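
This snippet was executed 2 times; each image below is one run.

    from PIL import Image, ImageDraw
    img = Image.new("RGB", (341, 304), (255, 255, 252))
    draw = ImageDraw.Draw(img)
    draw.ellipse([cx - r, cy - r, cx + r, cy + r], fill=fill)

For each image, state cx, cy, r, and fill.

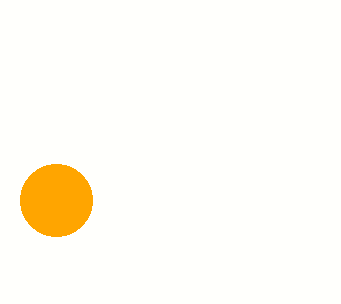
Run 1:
cx = 56
cy = 200
r = 36
fill = 'orange'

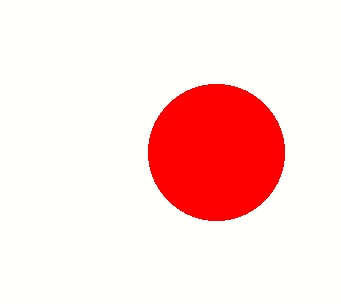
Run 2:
cx = 216
cy = 152
r = 68
fill = 'red'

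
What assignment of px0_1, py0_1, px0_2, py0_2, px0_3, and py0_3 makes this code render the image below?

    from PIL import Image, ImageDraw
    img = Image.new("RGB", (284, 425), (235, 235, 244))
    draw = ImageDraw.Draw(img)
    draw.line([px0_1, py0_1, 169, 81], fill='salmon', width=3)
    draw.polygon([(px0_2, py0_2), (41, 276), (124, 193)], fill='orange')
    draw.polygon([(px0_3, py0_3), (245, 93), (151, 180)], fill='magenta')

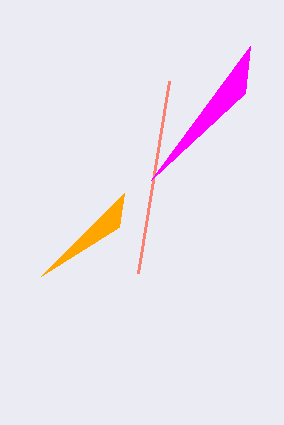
px0_1 = 138, py0_1 = 273, px0_2 = 119, py0_2 = 227, px0_3 = 250, py0_3 = 46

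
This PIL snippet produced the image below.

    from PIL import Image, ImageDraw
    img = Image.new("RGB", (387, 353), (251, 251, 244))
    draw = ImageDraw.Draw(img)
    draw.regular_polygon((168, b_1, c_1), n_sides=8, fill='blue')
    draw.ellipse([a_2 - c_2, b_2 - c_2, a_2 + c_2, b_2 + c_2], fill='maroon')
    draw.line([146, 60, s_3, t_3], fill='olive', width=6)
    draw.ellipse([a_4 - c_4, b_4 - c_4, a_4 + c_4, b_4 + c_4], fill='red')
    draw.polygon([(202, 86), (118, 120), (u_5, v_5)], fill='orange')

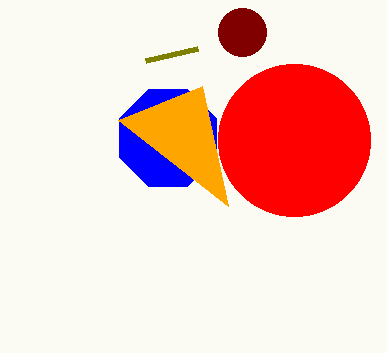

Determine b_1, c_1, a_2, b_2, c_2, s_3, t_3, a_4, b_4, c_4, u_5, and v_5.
b_1 = 138; c_1 = 52; a_2 = 242; b_2 = 32; c_2 = 24; s_3 = 198; t_3 = 48; a_4 = 294; b_4 = 140; c_4 = 76; u_5 = 228; v_5 = 206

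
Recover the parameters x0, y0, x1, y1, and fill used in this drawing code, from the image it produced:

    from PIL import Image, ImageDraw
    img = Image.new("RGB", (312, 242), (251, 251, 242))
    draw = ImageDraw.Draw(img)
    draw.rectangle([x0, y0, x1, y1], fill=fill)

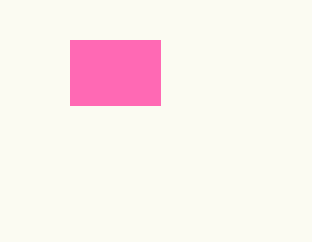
x0 = 70
y0 = 40
x1 = 160
y1 = 105
fill = 'hotpink'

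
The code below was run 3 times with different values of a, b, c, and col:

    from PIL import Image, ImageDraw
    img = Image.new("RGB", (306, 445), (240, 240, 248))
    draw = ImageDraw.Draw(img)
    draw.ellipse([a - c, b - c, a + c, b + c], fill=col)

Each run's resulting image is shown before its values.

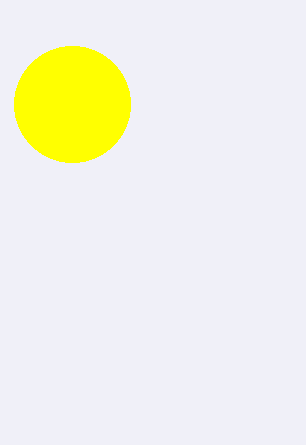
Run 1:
a = 72
b = 104
c = 58
col = 'yellow'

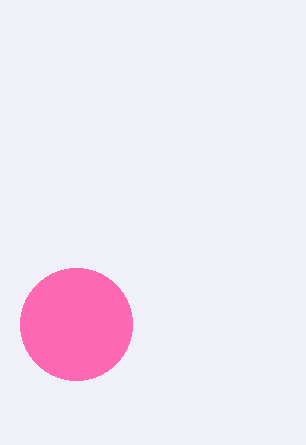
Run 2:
a = 76
b = 324
c = 56
col = 'hotpink'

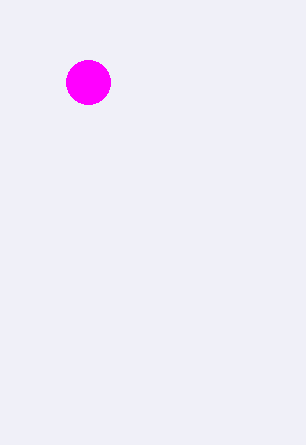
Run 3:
a = 88
b = 82
c = 22
col = 'magenta'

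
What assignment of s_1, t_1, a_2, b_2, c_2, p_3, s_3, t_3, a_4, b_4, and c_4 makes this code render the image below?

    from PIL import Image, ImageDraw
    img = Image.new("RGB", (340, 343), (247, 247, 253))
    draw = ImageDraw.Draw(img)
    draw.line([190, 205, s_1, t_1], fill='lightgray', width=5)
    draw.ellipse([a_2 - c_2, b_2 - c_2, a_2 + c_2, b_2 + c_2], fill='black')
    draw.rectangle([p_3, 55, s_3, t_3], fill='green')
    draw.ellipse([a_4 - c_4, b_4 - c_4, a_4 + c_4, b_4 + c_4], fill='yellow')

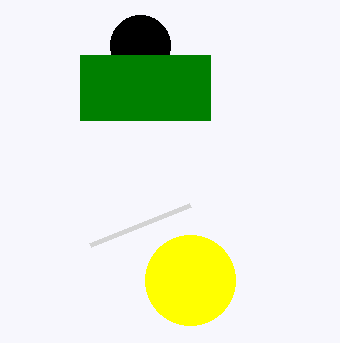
s_1 = 90, t_1 = 245, a_2 = 140, b_2 = 45, c_2 = 30, p_3 = 80, s_3 = 210, t_3 = 120, a_4 = 190, b_4 = 280, c_4 = 45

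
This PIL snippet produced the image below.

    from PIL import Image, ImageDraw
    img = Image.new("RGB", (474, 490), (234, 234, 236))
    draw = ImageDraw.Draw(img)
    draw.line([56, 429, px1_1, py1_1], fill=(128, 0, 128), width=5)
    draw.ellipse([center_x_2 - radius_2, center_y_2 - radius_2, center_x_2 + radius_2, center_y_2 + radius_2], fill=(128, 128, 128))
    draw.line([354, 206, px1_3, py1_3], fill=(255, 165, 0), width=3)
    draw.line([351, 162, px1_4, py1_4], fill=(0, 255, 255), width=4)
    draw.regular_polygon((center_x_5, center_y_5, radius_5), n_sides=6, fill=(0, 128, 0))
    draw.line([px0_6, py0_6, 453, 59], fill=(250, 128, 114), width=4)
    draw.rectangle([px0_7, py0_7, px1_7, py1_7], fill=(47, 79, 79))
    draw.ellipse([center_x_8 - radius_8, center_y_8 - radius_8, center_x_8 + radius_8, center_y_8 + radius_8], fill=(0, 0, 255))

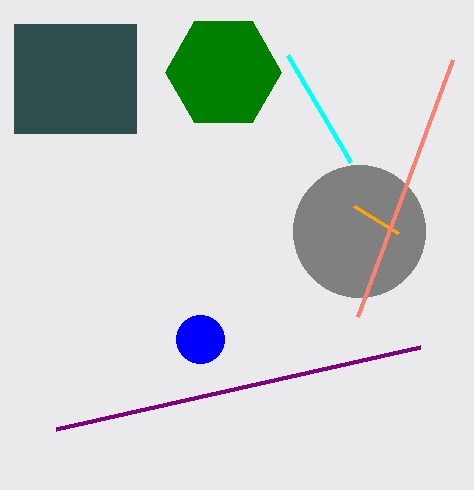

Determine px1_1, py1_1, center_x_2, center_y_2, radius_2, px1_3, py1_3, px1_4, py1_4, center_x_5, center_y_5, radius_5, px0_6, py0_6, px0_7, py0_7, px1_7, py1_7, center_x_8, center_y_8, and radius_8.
px1_1 = 420; py1_1 = 347; center_x_2 = 359; center_y_2 = 231; radius_2 = 66; px1_3 = 398; py1_3 = 233; px1_4 = 288; py1_4 = 55; center_x_5 = 223; center_y_5 = 72; radius_5 = 58; px0_6 = 358; py0_6 = 316; px0_7 = 14; py0_7 = 24; px1_7 = 136; py1_7 = 133; center_x_8 = 200; center_y_8 = 339; radius_8 = 24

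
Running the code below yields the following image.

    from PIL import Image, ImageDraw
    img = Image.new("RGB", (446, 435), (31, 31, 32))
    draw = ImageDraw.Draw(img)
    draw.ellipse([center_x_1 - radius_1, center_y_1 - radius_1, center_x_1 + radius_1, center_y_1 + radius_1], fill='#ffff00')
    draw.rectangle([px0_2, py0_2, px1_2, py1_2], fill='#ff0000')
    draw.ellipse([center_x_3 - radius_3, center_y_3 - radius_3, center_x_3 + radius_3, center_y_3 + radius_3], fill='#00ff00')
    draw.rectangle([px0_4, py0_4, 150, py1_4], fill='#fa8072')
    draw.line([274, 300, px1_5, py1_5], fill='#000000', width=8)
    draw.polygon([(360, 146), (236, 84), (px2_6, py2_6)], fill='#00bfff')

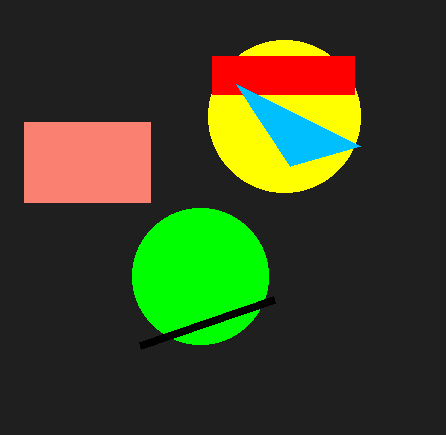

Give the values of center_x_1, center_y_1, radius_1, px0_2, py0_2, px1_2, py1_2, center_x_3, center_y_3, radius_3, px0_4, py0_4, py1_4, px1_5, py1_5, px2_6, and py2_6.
center_x_1 = 284
center_y_1 = 116
radius_1 = 76
px0_2 = 212
py0_2 = 56
px1_2 = 354
py1_2 = 94
center_x_3 = 200
center_y_3 = 276
radius_3 = 68
px0_4 = 24
py0_4 = 122
py1_4 = 202
px1_5 = 140
py1_5 = 346
px2_6 = 290
py2_6 = 166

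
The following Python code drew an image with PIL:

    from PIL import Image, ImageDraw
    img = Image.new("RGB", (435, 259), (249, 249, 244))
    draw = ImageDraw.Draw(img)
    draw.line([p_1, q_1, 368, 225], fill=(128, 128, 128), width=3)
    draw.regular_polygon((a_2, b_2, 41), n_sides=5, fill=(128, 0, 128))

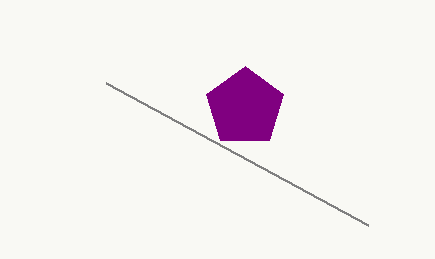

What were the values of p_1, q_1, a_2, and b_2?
p_1 = 106; q_1 = 83; a_2 = 245; b_2 = 107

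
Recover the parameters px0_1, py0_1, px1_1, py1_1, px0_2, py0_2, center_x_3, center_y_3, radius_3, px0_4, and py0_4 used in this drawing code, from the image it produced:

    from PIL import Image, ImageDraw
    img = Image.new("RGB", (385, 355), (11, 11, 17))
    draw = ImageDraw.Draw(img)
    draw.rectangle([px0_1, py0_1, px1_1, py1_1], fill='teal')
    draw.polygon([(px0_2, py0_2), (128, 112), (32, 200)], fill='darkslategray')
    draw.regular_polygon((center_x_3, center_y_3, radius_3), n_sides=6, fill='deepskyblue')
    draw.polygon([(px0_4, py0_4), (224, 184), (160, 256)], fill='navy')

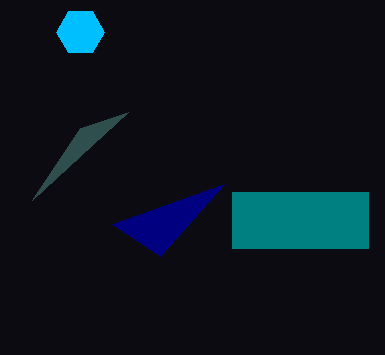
px0_1 = 232, py0_1 = 192, px1_1 = 368, py1_1 = 248, px0_2 = 80, py0_2 = 128, center_x_3 = 80, center_y_3 = 32, radius_3 = 24, px0_4 = 112, py0_4 = 224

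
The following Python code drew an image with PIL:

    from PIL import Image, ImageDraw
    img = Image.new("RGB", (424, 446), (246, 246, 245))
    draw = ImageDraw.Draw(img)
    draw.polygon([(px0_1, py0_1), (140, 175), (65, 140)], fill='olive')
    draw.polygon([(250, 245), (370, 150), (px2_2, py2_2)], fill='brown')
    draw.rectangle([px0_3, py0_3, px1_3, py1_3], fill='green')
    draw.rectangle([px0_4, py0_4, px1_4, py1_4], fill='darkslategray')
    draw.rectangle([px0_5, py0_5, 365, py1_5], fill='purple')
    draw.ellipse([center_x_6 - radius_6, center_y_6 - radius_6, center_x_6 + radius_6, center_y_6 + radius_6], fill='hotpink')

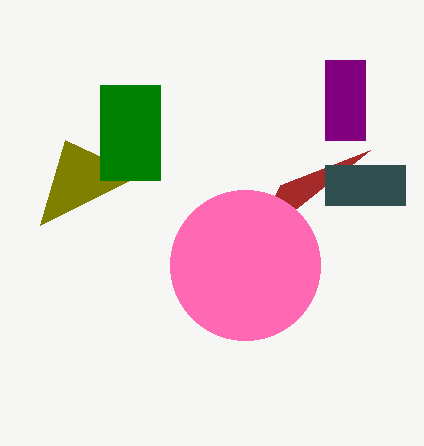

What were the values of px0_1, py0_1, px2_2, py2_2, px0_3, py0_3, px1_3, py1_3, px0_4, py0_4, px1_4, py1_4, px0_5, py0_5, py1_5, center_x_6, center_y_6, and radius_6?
px0_1 = 40
py0_1 = 225
px2_2 = 280
py2_2 = 185
px0_3 = 100
py0_3 = 85
px1_3 = 160
py1_3 = 180
px0_4 = 325
py0_4 = 165
px1_4 = 405
py1_4 = 205
px0_5 = 325
py0_5 = 60
py1_5 = 140
center_x_6 = 245
center_y_6 = 265
radius_6 = 75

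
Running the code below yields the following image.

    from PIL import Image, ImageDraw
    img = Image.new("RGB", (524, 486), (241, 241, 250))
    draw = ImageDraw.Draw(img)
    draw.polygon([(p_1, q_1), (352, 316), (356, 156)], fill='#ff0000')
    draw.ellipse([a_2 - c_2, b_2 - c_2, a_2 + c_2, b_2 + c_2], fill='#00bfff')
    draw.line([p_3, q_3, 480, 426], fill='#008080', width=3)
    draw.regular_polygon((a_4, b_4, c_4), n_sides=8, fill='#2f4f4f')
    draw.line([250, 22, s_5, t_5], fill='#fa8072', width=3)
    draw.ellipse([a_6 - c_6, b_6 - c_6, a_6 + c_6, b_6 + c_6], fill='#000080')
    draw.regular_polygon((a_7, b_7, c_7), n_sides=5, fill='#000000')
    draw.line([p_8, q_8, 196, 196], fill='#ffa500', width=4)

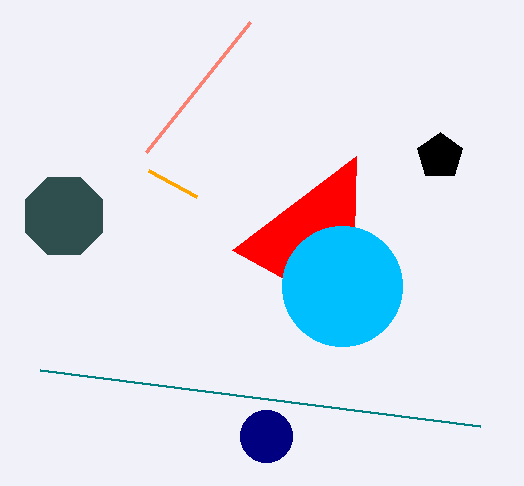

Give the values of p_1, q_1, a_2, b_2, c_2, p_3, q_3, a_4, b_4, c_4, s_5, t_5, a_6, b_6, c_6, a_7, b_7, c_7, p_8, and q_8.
p_1 = 232
q_1 = 250
a_2 = 342
b_2 = 286
c_2 = 60
p_3 = 40
q_3 = 370
a_4 = 64
b_4 = 216
c_4 = 42
s_5 = 146
t_5 = 152
a_6 = 266
b_6 = 436
c_6 = 26
a_7 = 440
b_7 = 156
c_7 = 24
p_8 = 148
q_8 = 170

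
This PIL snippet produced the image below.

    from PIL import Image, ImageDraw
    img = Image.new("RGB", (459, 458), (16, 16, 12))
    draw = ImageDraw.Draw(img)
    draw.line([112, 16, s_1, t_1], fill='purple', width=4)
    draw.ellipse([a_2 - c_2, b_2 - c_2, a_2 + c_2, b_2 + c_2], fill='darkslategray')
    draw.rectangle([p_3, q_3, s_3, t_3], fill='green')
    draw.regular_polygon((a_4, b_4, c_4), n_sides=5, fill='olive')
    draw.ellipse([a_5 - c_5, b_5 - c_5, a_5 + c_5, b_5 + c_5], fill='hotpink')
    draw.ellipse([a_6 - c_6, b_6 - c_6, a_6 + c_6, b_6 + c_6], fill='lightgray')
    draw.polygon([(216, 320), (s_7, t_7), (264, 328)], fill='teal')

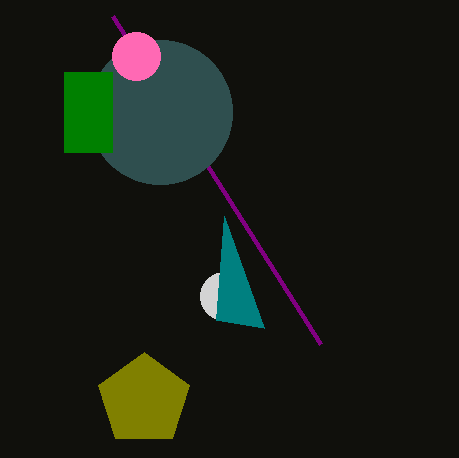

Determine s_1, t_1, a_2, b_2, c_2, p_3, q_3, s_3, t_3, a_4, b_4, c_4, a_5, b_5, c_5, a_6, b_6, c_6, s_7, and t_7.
s_1 = 320, t_1 = 344, a_2 = 160, b_2 = 112, c_2 = 72, p_3 = 64, q_3 = 72, s_3 = 112, t_3 = 152, a_4 = 144, b_4 = 400, c_4 = 48, a_5 = 136, b_5 = 56, c_5 = 24, a_6 = 224, b_6 = 296, c_6 = 24, s_7 = 224, t_7 = 216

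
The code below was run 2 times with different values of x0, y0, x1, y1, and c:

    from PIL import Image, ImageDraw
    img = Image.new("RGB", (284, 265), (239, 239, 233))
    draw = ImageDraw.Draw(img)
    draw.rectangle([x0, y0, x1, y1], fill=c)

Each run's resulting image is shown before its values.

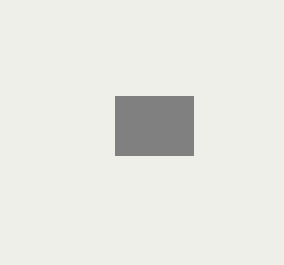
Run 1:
x0 = 115; y0 = 96; x1 = 193; y1 = 155; c = 'gray'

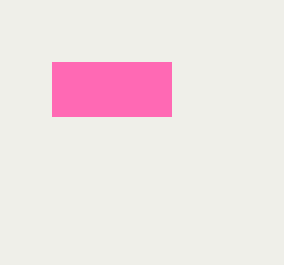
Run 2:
x0 = 52
y0 = 62
x1 = 171
y1 = 116
c = 'hotpink'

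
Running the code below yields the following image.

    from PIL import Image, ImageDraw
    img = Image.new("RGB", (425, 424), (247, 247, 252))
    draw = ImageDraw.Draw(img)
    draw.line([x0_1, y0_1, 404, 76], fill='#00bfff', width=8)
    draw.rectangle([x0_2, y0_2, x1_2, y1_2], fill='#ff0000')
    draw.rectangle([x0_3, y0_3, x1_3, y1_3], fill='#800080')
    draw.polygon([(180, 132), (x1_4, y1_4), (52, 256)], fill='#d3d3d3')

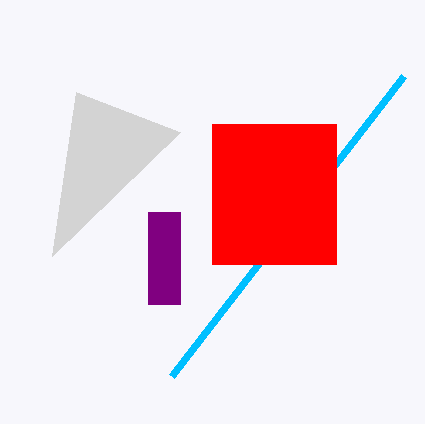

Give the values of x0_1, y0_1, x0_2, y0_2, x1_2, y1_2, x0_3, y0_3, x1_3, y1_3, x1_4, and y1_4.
x0_1 = 172, y0_1 = 376, x0_2 = 212, y0_2 = 124, x1_2 = 336, y1_2 = 264, x0_3 = 148, y0_3 = 212, x1_3 = 180, y1_3 = 304, x1_4 = 76, y1_4 = 92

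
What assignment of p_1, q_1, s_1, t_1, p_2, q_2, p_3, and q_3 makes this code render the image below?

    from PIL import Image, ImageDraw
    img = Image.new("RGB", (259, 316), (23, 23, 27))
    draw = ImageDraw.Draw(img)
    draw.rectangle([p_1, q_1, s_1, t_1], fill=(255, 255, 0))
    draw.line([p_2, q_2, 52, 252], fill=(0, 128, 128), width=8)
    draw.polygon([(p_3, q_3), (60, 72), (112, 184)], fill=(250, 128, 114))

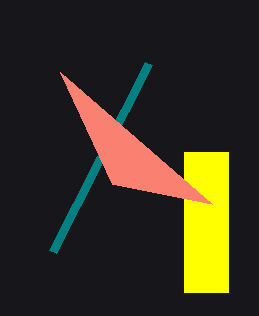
p_1 = 184
q_1 = 152
s_1 = 228
t_1 = 292
p_2 = 148
q_2 = 64
p_3 = 212
q_3 = 204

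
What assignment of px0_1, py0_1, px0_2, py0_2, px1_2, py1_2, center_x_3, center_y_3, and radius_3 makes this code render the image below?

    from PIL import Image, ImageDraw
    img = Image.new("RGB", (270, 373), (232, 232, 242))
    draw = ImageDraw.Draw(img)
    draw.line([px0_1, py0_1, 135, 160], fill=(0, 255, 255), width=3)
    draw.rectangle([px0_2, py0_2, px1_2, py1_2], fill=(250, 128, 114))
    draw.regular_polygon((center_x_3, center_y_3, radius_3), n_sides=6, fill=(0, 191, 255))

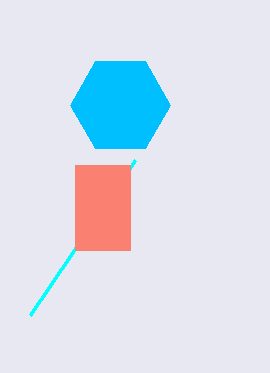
px0_1 = 30; py0_1 = 315; px0_2 = 75; py0_2 = 165; px1_2 = 130; py1_2 = 250; center_x_3 = 120; center_y_3 = 105; radius_3 = 50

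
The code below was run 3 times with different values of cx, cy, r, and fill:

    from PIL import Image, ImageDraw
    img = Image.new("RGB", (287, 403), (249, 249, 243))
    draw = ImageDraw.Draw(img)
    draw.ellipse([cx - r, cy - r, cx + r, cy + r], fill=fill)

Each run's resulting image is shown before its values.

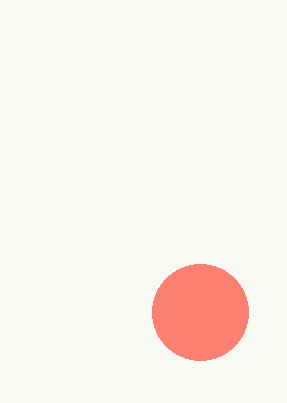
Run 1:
cx = 200
cy = 312
r = 48
fill = 'salmon'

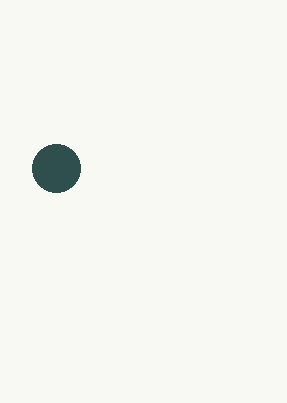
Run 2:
cx = 56; cy = 168; r = 24; fill = 'darkslategray'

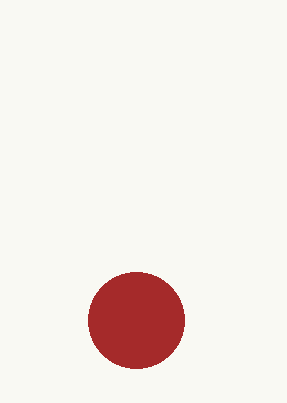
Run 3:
cx = 136; cy = 320; r = 48; fill = 'brown'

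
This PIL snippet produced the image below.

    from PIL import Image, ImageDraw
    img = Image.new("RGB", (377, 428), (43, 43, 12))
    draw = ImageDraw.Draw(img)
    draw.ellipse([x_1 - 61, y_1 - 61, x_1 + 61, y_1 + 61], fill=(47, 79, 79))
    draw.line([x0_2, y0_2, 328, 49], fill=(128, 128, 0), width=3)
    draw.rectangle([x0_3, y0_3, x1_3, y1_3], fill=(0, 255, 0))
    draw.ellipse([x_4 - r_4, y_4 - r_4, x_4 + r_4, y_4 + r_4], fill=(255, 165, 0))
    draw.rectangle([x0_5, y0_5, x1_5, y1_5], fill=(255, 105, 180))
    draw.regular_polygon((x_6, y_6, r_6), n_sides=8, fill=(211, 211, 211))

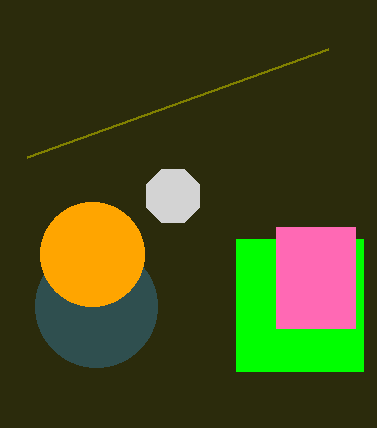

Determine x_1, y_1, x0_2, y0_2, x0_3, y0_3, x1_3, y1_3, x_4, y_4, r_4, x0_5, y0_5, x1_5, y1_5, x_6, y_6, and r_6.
x_1 = 96, y_1 = 306, x0_2 = 27, y0_2 = 157, x0_3 = 236, y0_3 = 239, x1_3 = 363, y1_3 = 371, x_4 = 92, y_4 = 254, r_4 = 52, x0_5 = 276, y0_5 = 227, x1_5 = 355, y1_5 = 328, x_6 = 173, y_6 = 196, r_6 = 29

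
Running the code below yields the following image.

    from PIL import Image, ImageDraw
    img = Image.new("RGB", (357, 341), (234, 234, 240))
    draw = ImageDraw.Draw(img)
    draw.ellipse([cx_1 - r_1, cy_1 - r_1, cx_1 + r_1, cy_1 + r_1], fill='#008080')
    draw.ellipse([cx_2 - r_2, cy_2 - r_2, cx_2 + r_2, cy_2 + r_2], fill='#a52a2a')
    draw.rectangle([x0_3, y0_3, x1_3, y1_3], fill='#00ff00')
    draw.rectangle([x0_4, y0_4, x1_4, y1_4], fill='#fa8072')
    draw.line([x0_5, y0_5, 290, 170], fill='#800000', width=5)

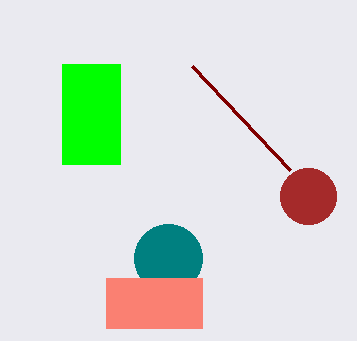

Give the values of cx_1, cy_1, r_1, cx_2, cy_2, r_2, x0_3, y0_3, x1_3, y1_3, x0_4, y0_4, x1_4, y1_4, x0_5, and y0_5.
cx_1 = 168, cy_1 = 258, r_1 = 34, cx_2 = 308, cy_2 = 196, r_2 = 28, x0_3 = 62, y0_3 = 64, x1_3 = 120, y1_3 = 164, x0_4 = 106, y0_4 = 278, x1_4 = 202, y1_4 = 328, x0_5 = 192, y0_5 = 66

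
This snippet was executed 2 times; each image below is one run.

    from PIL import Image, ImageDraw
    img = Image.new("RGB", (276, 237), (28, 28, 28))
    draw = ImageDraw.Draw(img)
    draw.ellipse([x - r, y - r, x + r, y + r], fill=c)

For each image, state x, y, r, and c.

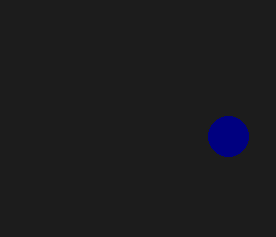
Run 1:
x = 228
y = 136
r = 20
c = 'navy'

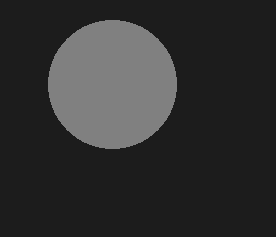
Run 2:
x = 112
y = 84
r = 64
c = 'gray'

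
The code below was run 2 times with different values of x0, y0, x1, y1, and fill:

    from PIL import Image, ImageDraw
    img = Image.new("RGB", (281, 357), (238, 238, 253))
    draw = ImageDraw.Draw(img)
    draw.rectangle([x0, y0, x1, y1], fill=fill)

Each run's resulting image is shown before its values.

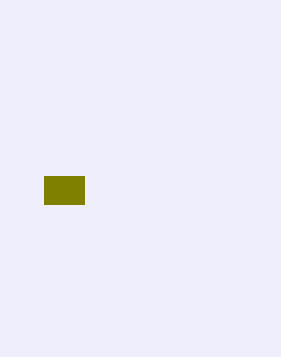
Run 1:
x0 = 44; y0 = 176; x1 = 84; y1 = 204; fill = 'olive'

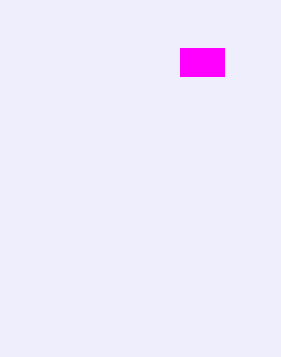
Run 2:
x0 = 180; y0 = 48; x1 = 224; y1 = 76; fill = 'magenta'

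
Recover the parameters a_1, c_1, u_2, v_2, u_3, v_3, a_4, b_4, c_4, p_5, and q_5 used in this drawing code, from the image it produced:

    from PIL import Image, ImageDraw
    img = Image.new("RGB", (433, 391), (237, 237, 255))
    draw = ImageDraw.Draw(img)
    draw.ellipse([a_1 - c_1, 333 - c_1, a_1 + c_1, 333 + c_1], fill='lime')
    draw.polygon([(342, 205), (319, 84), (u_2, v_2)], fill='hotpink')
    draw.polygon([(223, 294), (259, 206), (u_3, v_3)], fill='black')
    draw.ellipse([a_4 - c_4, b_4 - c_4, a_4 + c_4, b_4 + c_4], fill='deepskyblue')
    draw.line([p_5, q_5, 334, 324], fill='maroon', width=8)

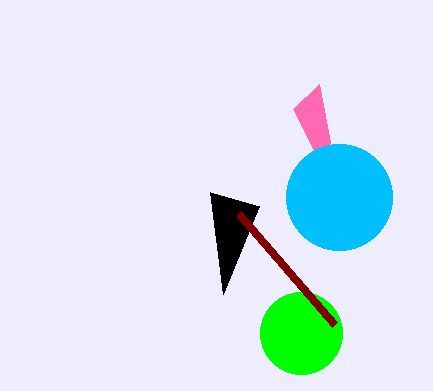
a_1 = 301, c_1 = 41, u_2 = 293, v_2 = 109, u_3 = 210, v_3 = 192, a_4 = 339, b_4 = 197, c_4 = 53, p_5 = 238, q_5 = 213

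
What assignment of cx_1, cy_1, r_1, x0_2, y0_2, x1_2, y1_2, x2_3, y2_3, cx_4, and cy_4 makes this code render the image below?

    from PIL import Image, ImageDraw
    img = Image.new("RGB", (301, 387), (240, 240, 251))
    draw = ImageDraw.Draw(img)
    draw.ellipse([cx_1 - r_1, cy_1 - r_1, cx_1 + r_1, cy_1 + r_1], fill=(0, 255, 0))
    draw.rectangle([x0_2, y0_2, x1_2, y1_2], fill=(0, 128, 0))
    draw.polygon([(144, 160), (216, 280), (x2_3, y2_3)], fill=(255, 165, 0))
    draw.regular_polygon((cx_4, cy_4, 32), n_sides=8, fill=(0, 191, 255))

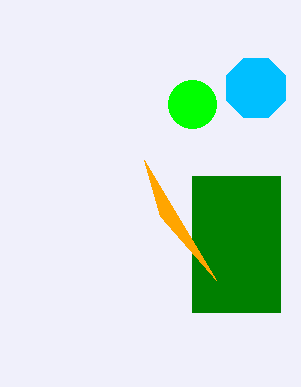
cx_1 = 192; cy_1 = 104; r_1 = 24; x0_2 = 192; y0_2 = 176; x1_2 = 280; y1_2 = 312; x2_3 = 160; y2_3 = 216; cx_4 = 256; cy_4 = 88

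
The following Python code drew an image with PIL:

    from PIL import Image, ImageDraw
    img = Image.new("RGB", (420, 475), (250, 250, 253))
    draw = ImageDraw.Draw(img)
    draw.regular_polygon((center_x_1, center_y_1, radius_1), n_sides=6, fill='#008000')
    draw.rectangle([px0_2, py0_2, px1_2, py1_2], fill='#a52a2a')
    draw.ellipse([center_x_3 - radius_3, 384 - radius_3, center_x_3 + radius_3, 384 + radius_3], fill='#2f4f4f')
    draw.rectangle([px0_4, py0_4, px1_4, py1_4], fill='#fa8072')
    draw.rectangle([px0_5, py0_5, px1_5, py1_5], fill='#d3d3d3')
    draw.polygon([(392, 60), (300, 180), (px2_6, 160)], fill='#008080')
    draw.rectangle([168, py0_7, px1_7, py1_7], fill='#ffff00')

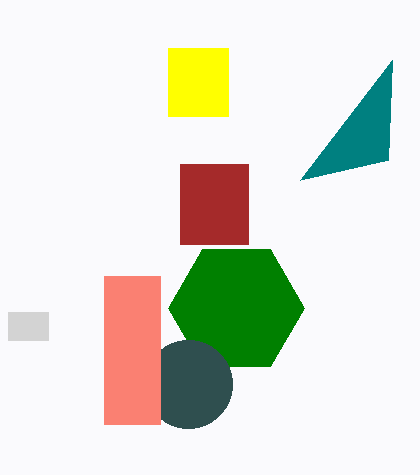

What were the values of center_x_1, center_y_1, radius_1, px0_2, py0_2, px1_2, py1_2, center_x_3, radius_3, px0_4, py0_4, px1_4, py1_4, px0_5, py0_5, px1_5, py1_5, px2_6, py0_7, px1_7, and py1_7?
center_x_1 = 236; center_y_1 = 308; radius_1 = 68; px0_2 = 180; py0_2 = 164; px1_2 = 248; py1_2 = 244; center_x_3 = 188; radius_3 = 44; px0_4 = 104; py0_4 = 276; px1_4 = 160; py1_4 = 424; px0_5 = 8; py0_5 = 312; px1_5 = 48; py1_5 = 340; px2_6 = 388; py0_7 = 48; px1_7 = 228; py1_7 = 116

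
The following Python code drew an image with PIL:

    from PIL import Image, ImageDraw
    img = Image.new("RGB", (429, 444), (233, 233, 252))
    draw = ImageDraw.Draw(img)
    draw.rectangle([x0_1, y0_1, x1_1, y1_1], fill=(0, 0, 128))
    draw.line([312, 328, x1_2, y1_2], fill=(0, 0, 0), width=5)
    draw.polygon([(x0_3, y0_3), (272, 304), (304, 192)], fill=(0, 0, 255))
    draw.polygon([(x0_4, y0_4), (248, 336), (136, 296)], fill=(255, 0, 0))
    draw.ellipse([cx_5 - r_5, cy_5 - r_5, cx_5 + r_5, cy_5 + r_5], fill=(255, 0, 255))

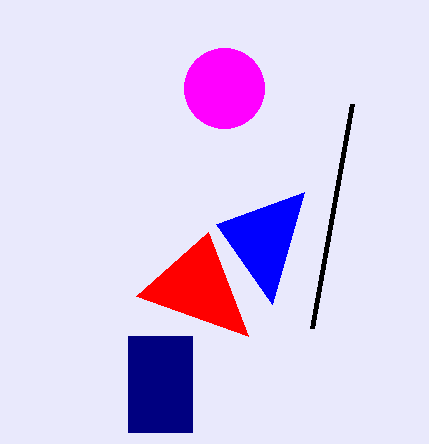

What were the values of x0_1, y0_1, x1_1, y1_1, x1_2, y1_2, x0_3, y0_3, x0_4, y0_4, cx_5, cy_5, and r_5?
x0_1 = 128
y0_1 = 336
x1_1 = 192
y1_1 = 432
x1_2 = 352
y1_2 = 104
x0_3 = 216
y0_3 = 224
x0_4 = 208
y0_4 = 232
cx_5 = 224
cy_5 = 88
r_5 = 40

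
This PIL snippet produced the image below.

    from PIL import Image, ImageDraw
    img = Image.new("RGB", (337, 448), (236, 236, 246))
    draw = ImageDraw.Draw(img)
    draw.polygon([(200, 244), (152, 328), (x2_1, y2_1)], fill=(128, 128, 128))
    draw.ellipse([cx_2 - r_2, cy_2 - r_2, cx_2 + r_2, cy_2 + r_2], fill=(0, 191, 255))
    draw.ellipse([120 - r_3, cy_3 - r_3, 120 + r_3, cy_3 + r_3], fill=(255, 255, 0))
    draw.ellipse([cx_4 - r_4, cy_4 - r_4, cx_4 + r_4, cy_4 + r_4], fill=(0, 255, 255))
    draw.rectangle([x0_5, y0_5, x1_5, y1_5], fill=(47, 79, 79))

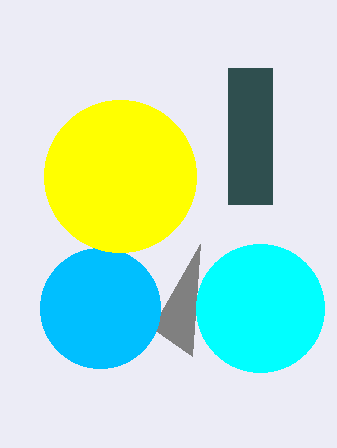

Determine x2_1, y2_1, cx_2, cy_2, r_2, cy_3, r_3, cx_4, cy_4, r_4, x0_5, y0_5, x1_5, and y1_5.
x2_1 = 192, y2_1 = 356, cx_2 = 100, cy_2 = 308, r_2 = 60, cy_3 = 176, r_3 = 76, cx_4 = 260, cy_4 = 308, r_4 = 64, x0_5 = 228, y0_5 = 68, x1_5 = 272, y1_5 = 204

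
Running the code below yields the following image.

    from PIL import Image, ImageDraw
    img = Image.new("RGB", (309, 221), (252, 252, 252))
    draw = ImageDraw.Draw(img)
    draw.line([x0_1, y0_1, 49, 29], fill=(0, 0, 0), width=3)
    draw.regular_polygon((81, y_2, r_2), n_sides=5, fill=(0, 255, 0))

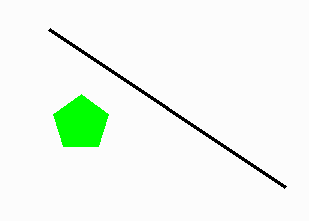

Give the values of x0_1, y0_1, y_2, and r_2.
x0_1 = 285
y0_1 = 187
y_2 = 123
r_2 = 29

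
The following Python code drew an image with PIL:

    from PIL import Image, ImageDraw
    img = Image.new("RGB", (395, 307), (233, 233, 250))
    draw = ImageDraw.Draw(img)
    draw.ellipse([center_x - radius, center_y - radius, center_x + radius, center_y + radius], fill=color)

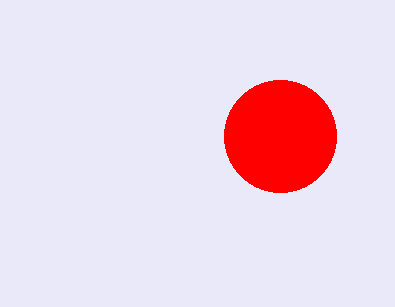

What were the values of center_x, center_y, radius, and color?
center_x = 280
center_y = 136
radius = 56
color = 'red'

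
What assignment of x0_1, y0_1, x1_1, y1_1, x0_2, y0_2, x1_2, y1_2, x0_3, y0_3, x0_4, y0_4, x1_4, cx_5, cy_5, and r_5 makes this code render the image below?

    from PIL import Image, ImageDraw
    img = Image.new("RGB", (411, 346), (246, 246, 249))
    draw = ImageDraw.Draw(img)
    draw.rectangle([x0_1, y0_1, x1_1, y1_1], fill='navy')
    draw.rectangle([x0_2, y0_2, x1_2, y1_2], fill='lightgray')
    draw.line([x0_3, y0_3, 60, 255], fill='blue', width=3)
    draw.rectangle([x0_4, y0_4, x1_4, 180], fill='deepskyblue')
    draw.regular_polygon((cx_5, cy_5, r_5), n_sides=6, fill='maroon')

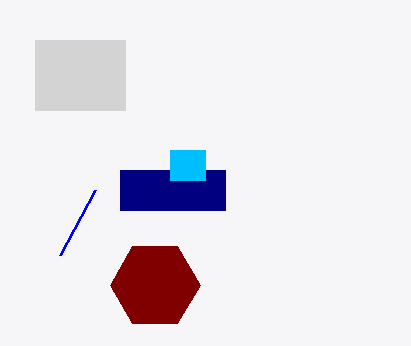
x0_1 = 120
y0_1 = 170
x1_1 = 225
y1_1 = 210
x0_2 = 35
y0_2 = 40
x1_2 = 125
y1_2 = 110
x0_3 = 95
y0_3 = 190
x0_4 = 170
y0_4 = 150
x1_4 = 205
cx_5 = 155
cy_5 = 285
r_5 = 45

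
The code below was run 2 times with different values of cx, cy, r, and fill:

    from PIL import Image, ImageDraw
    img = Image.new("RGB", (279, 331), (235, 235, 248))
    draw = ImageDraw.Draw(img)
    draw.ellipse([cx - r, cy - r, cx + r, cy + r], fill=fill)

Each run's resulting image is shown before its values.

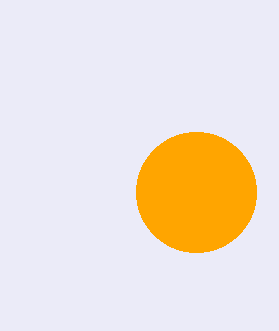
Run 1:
cx = 196, cy = 192, r = 60, fill = 'orange'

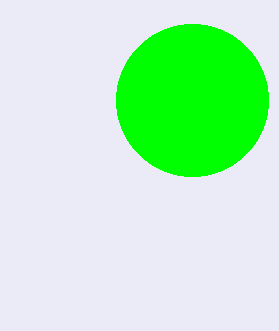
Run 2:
cx = 192; cy = 100; r = 76; fill = 'lime'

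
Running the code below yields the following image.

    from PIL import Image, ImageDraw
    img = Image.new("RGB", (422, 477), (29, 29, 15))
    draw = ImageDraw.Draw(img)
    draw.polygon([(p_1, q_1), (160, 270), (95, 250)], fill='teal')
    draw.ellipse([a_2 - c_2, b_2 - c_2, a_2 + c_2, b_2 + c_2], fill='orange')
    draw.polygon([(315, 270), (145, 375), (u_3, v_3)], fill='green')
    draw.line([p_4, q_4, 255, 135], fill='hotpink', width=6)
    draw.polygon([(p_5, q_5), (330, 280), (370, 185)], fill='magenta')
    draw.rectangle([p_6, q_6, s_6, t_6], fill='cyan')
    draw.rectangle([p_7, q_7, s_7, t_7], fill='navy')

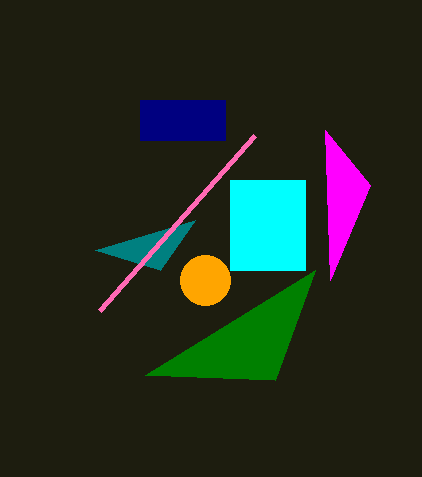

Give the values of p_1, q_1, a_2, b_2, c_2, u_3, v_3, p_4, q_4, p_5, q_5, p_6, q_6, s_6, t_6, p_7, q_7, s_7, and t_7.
p_1 = 195
q_1 = 220
a_2 = 205
b_2 = 280
c_2 = 25
u_3 = 275
v_3 = 380
p_4 = 100
q_4 = 310
p_5 = 325
q_5 = 130
p_6 = 230
q_6 = 180
s_6 = 305
t_6 = 270
p_7 = 140
q_7 = 100
s_7 = 225
t_7 = 140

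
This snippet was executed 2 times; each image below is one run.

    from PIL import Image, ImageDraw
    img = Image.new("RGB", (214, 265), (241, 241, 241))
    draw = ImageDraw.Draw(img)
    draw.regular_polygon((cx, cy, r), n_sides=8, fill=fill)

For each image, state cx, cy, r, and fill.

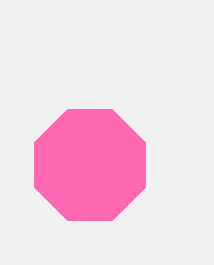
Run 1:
cx = 90; cy = 165; r = 60; fill = 'hotpink'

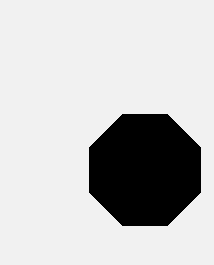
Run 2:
cx = 145; cy = 170; r = 60; fill = 'black'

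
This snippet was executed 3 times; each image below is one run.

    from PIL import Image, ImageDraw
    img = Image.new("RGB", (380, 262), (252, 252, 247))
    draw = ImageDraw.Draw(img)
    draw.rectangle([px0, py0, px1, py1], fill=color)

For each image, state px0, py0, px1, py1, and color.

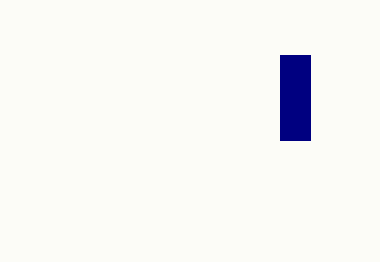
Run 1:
px0 = 280; py0 = 55; px1 = 310; py1 = 140; color = 'navy'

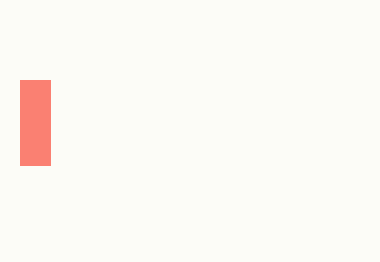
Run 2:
px0 = 20, py0 = 80, px1 = 50, py1 = 165, color = 'salmon'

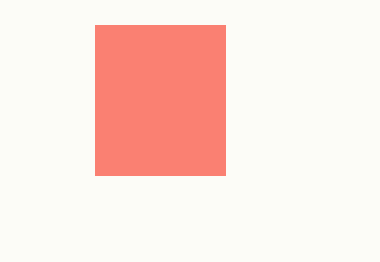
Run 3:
px0 = 95; py0 = 25; px1 = 225; py1 = 175; color = 'salmon'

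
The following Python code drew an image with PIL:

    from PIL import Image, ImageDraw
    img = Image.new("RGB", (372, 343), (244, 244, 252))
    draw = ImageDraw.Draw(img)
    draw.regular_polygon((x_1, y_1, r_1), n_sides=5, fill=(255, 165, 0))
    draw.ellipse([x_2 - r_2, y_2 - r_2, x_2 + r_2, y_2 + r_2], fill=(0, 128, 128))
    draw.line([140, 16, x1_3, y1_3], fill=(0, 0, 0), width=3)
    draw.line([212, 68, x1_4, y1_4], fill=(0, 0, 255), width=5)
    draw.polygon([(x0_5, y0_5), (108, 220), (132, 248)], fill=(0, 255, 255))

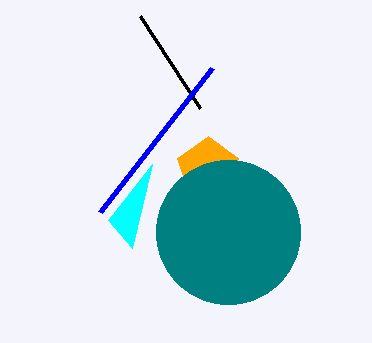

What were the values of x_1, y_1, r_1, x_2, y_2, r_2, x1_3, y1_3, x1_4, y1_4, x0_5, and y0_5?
x_1 = 208; y_1 = 168; r_1 = 32; x_2 = 228; y_2 = 232; r_2 = 72; x1_3 = 200; y1_3 = 108; x1_4 = 100; y1_4 = 212; x0_5 = 152; y0_5 = 164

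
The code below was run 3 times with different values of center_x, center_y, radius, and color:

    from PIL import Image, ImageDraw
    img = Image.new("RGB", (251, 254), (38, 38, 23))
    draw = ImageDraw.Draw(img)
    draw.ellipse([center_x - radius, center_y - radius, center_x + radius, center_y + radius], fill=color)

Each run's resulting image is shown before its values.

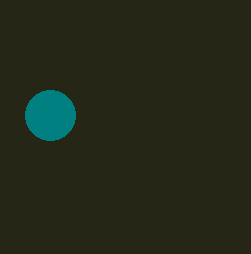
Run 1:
center_x = 50
center_y = 115
radius = 25
color = 'teal'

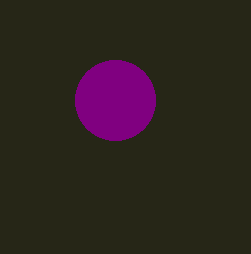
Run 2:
center_x = 115; center_y = 100; radius = 40; color = 'purple'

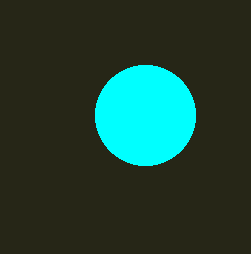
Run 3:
center_x = 145, center_y = 115, radius = 50, color = 'cyan'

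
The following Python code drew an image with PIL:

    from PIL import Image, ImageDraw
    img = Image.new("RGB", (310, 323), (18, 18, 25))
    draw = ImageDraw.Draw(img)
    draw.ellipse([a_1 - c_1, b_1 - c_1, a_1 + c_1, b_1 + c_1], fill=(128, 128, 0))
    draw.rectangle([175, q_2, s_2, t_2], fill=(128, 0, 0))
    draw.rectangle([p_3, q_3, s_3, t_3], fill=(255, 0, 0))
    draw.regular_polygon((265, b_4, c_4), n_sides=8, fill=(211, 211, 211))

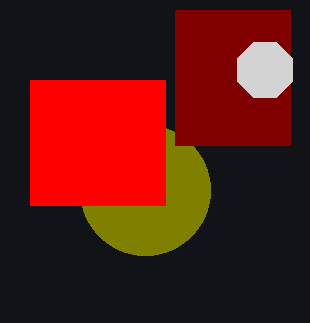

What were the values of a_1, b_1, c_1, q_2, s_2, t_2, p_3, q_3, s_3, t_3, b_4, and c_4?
a_1 = 145
b_1 = 190
c_1 = 65
q_2 = 10
s_2 = 290
t_2 = 145
p_3 = 30
q_3 = 80
s_3 = 165
t_3 = 205
b_4 = 70
c_4 = 30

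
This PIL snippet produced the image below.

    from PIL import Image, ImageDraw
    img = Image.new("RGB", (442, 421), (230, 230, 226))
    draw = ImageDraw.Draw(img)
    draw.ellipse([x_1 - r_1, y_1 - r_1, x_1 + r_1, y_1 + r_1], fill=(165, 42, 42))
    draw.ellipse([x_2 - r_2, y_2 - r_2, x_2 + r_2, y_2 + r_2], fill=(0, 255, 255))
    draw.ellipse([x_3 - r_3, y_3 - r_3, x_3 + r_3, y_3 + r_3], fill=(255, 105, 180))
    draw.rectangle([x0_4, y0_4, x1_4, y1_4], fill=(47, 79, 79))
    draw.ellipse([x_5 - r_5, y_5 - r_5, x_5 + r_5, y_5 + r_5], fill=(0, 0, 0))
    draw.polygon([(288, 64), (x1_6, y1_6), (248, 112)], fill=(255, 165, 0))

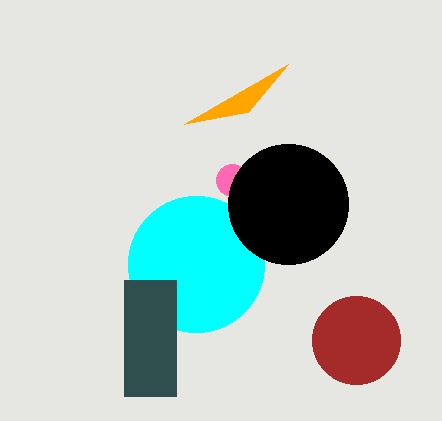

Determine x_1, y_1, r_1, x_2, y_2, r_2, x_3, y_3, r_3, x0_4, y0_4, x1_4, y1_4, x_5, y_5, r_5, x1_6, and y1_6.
x_1 = 356; y_1 = 340; r_1 = 44; x_2 = 196; y_2 = 264; r_2 = 68; x_3 = 232; y_3 = 180; r_3 = 16; x0_4 = 124; y0_4 = 280; x1_4 = 176; y1_4 = 396; x_5 = 288; y_5 = 204; r_5 = 60; x1_6 = 184; y1_6 = 124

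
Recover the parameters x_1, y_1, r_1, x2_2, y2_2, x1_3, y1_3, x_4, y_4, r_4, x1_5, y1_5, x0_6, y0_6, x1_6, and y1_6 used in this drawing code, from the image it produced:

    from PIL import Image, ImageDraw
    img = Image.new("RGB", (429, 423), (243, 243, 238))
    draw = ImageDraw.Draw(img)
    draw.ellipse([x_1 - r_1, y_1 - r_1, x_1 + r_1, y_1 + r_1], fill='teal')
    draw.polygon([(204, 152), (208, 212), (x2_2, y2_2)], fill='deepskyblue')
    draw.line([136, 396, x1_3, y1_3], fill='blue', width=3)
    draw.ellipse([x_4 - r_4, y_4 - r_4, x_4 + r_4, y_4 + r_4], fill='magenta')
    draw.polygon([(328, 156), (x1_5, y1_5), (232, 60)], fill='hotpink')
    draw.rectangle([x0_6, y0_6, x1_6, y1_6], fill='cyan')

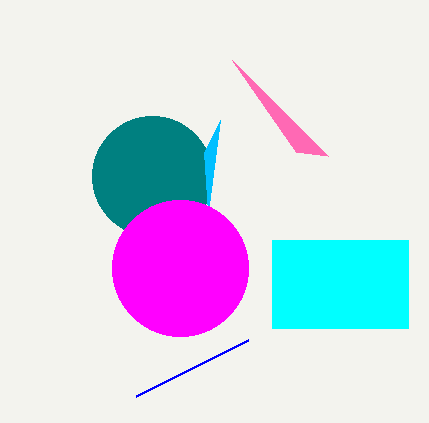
x_1 = 152, y_1 = 176, r_1 = 60, x2_2 = 220, y2_2 = 120, x1_3 = 248, y1_3 = 340, x_4 = 180, y_4 = 268, r_4 = 68, x1_5 = 296, y1_5 = 152, x0_6 = 272, y0_6 = 240, x1_6 = 408, y1_6 = 328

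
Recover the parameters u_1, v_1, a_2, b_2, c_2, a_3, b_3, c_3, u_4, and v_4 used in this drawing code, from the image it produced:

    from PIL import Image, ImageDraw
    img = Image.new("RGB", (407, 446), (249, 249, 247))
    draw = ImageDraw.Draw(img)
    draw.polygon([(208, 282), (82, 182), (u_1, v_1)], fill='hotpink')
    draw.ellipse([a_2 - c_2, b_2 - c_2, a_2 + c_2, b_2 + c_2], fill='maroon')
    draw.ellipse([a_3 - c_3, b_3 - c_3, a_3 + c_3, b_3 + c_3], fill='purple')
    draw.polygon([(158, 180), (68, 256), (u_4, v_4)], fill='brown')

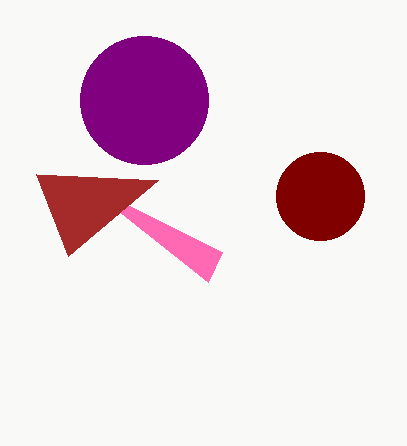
u_1 = 222
v_1 = 252
a_2 = 320
b_2 = 196
c_2 = 44
a_3 = 144
b_3 = 100
c_3 = 64
u_4 = 36
v_4 = 174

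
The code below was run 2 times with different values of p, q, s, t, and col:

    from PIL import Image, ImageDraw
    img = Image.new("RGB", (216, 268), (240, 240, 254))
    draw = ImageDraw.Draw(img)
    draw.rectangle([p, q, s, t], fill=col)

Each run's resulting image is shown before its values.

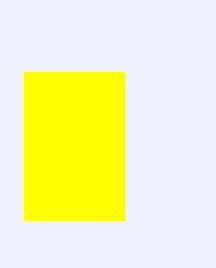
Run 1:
p = 24; q = 72; s = 124; t = 220; col = 'yellow'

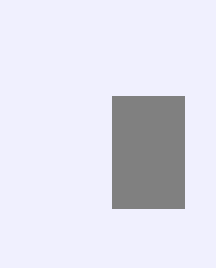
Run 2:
p = 112; q = 96; s = 184; t = 208; col = 'gray'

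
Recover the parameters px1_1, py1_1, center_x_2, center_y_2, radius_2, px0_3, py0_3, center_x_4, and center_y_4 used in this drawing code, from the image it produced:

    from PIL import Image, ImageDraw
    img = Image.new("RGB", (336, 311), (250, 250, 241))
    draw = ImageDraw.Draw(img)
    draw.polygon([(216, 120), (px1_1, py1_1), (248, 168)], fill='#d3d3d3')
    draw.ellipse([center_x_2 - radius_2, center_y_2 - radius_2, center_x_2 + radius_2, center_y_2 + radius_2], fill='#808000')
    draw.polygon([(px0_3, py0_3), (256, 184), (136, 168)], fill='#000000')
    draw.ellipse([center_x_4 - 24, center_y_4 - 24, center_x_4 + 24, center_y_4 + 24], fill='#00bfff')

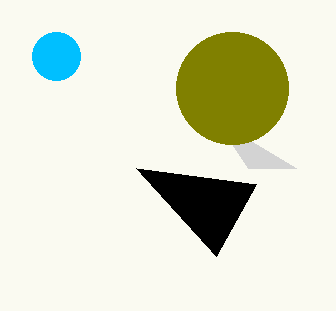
px1_1 = 296
py1_1 = 168
center_x_2 = 232
center_y_2 = 88
radius_2 = 56
px0_3 = 216
py0_3 = 256
center_x_4 = 56
center_y_4 = 56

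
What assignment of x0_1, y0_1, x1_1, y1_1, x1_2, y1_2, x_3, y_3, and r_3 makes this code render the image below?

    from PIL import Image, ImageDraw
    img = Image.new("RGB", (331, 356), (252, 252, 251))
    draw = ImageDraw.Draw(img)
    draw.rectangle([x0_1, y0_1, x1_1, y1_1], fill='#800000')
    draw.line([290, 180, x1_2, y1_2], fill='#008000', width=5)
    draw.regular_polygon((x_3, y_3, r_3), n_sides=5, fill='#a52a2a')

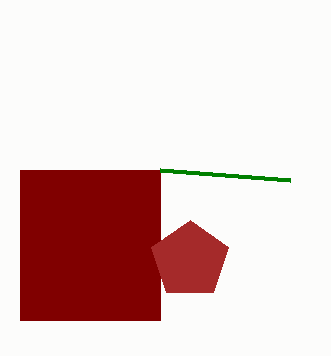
x0_1 = 20
y0_1 = 170
x1_1 = 160
y1_1 = 320
x1_2 = 160
y1_2 = 170
x_3 = 190
y_3 = 260
r_3 = 40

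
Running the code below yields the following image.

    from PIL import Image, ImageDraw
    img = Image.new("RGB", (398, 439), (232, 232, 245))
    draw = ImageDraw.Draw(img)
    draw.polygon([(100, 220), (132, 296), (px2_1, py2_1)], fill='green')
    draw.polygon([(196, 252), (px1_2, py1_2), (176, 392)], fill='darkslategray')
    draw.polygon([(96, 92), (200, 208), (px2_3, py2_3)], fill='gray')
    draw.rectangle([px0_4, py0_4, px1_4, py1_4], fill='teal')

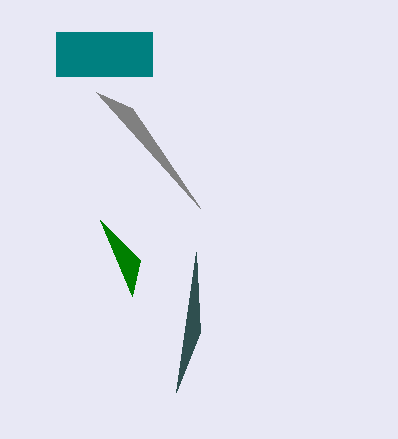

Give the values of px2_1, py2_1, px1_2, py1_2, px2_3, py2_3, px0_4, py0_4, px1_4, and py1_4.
px2_1 = 140
py2_1 = 260
px1_2 = 200
py1_2 = 332
px2_3 = 132
py2_3 = 108
px0_4 = 56
py0_4 = 32
px1_4 = 152
py1_4 = 76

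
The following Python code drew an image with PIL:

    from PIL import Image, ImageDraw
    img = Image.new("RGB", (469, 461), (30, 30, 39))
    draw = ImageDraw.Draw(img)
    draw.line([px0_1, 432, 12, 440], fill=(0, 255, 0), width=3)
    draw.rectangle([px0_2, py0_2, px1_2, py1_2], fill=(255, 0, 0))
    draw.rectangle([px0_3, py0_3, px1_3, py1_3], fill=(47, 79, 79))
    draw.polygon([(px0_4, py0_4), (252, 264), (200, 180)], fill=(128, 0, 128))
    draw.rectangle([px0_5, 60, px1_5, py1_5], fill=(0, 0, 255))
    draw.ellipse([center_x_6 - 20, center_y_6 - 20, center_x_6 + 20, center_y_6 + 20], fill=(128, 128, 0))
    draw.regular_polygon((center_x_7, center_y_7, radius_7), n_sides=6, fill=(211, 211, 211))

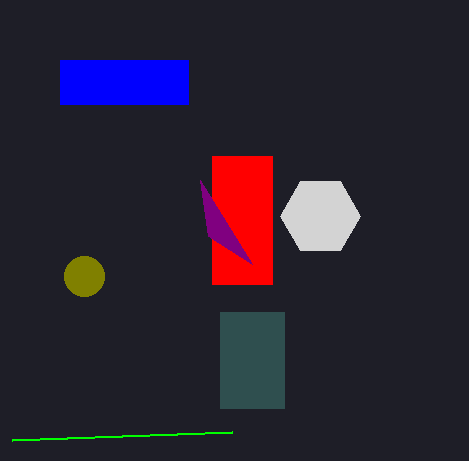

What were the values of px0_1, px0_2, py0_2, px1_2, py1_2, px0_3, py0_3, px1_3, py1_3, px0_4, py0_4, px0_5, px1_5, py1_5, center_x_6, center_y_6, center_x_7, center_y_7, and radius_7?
px0_1 = 232, px0_2 = 212, py0_2 = 156, px1_2 = 272, py1_2 = 284, px0_3 = 220, py0_3 = 312, px1_3 = 284, py1_3 = 408, px0_4 = 208, py0_4 = 236, px0_5 = 60, px1_5 = 188, py1_5 = 104, center_x_6 = 84, center_y_6 = 276, center_x_7 = 320, center_y_7 = 216, radius_7 = 40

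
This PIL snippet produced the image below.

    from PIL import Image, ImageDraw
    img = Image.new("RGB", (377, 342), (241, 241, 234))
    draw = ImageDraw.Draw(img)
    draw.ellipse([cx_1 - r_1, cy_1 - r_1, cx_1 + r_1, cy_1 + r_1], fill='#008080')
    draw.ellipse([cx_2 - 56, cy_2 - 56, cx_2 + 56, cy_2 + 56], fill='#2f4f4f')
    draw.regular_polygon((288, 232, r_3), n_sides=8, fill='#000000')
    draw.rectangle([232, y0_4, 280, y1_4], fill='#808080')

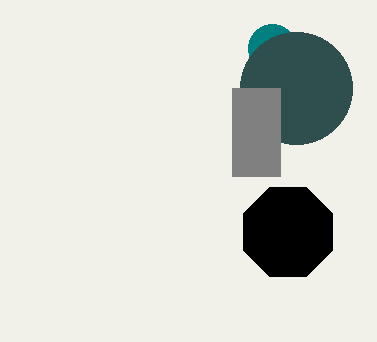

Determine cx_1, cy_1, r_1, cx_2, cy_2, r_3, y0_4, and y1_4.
cx_1 = 272
cy_1 = 48
r_1 = 24
cx_2 = 296
cy_2 = 88
r_3 = 48
y0_4 = 88
y1_4 = 176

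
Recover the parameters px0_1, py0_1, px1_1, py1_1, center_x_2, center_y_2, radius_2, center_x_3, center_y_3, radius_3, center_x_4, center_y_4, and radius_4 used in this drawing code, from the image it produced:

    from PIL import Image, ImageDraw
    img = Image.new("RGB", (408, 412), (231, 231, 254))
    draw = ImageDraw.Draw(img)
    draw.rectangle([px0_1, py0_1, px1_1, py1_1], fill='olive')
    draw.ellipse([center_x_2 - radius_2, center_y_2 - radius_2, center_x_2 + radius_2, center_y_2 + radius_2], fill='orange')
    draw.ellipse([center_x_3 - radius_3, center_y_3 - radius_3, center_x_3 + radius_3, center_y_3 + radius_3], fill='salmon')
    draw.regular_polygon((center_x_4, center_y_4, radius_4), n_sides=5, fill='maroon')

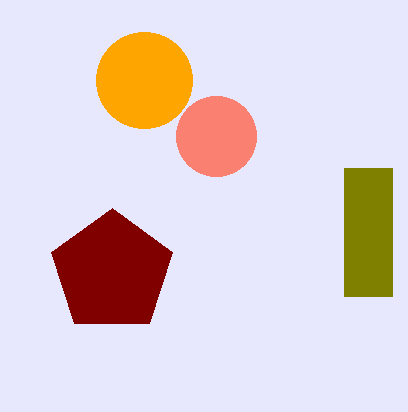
px0_1 = 344
py0_1 = 168
px1_1 = 392
py1_1 = 296
center_x_2 = 144
center_y_2 = 80
radius_2 = 48
center_x_3 = 216
center_y_3 = 136
radius_3 = 40
center_x_4 = 112
center_y_4 = 272
radius_4 = 64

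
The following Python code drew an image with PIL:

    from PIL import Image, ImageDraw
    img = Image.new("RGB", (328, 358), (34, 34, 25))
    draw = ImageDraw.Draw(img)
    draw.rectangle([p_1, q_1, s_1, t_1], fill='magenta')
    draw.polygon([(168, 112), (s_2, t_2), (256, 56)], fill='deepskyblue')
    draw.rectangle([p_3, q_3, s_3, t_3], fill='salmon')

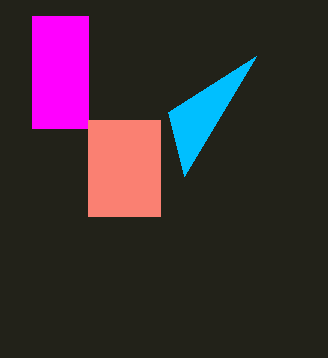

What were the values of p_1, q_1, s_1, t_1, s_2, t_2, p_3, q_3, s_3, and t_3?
p_1 = 32, q_1 = 16, s_1 = 88, t_1 = 128, s_2 = 184, t_2 = 176, p_3 = 88, q_3 = 120, s_3 = 160, t_3 = 216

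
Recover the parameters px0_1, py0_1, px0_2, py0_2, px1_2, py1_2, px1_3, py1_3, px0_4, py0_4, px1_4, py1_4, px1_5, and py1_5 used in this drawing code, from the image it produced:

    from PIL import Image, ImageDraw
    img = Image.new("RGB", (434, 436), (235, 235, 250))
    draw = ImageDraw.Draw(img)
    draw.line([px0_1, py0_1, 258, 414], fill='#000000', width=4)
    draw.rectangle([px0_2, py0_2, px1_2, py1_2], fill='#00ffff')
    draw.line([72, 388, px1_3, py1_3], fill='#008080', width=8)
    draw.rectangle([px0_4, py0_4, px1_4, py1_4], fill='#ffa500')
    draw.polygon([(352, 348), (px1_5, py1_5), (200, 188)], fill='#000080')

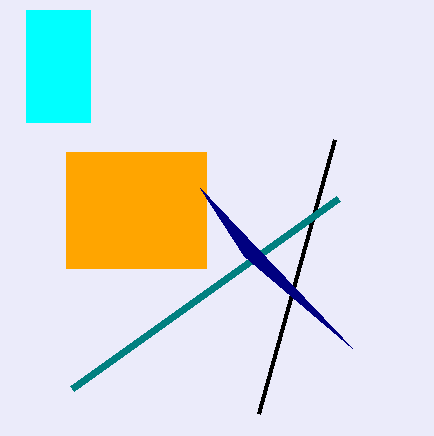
px0_1 = 334
py0_1 = 140
px0_2 = 26
py0_2 = 10
px1_2 = 90
py1_2 = 122
px1_3 = 338
py1_3 = 198
px0_4 = 66
py0_4 = 152
px1_4 = 206
py1_4 = 268
px1_5 = 244
py1_5 = 256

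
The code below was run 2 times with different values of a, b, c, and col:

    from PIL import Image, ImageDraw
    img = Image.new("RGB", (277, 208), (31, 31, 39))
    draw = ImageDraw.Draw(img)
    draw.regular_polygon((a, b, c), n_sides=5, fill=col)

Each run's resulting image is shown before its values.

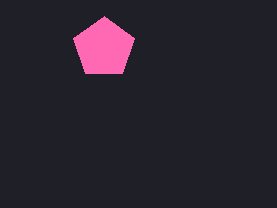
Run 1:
a = 104, b = 48, c = 32, col = 'hotpink'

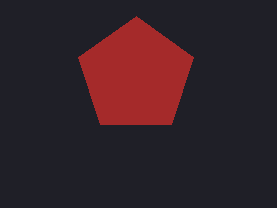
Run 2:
a = 136; b = 76; c = 60; col = 'brown'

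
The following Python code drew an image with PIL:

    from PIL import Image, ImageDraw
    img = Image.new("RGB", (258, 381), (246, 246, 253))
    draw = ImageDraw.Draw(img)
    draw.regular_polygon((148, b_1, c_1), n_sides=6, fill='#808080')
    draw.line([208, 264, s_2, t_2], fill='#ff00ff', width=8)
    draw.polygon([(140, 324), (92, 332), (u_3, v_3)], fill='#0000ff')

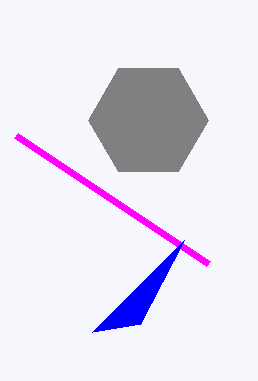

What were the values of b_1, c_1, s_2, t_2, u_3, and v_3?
b_1 = 120; c_1 = 60; s_2 = 16; t_2 = 136; u_3 = 184; v_3 = 240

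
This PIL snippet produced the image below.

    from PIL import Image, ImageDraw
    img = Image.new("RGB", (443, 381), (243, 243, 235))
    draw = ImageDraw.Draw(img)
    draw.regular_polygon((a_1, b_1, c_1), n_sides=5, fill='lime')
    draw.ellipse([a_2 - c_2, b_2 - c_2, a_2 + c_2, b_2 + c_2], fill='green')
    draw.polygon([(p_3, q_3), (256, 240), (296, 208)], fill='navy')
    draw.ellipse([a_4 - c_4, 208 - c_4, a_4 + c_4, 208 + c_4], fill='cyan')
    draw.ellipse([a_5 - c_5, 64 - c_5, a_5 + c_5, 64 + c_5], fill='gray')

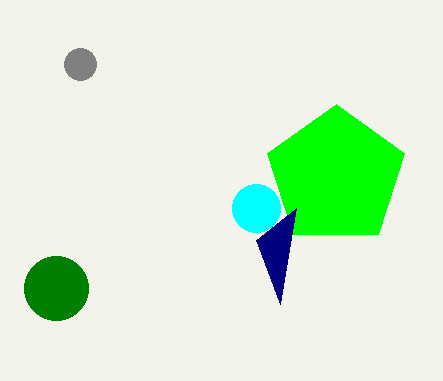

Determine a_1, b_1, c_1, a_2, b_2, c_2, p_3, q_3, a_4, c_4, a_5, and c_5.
a_1 = 336; b_1 = 176; c_1 = 72; a_2 = 56; b_2 = 288; c_2 = 32; p_3 = 280; q_3 = 304; a_4 = 256; c_4 = 24; a_5 = 80; c_5 = 16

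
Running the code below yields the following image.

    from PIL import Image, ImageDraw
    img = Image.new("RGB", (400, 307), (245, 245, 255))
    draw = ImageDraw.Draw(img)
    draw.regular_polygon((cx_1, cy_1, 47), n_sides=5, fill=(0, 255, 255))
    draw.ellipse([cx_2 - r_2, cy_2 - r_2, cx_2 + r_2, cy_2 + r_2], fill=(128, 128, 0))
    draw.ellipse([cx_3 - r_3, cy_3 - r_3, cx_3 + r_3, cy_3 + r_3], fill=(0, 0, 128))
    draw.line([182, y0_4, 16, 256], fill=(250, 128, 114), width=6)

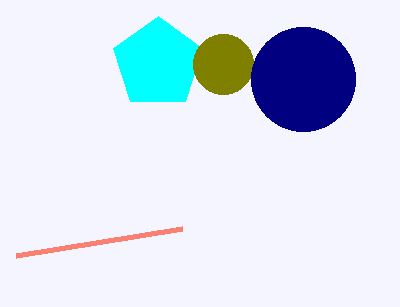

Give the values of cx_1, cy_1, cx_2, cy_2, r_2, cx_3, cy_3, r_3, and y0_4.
cx_1 = 158; cy_1 = 63; cx_2 = 223; cy_2 = 64; r_2 = 30; cx_3 = 303; cy_3 = 79; r_3 = 52; y0_4 = 229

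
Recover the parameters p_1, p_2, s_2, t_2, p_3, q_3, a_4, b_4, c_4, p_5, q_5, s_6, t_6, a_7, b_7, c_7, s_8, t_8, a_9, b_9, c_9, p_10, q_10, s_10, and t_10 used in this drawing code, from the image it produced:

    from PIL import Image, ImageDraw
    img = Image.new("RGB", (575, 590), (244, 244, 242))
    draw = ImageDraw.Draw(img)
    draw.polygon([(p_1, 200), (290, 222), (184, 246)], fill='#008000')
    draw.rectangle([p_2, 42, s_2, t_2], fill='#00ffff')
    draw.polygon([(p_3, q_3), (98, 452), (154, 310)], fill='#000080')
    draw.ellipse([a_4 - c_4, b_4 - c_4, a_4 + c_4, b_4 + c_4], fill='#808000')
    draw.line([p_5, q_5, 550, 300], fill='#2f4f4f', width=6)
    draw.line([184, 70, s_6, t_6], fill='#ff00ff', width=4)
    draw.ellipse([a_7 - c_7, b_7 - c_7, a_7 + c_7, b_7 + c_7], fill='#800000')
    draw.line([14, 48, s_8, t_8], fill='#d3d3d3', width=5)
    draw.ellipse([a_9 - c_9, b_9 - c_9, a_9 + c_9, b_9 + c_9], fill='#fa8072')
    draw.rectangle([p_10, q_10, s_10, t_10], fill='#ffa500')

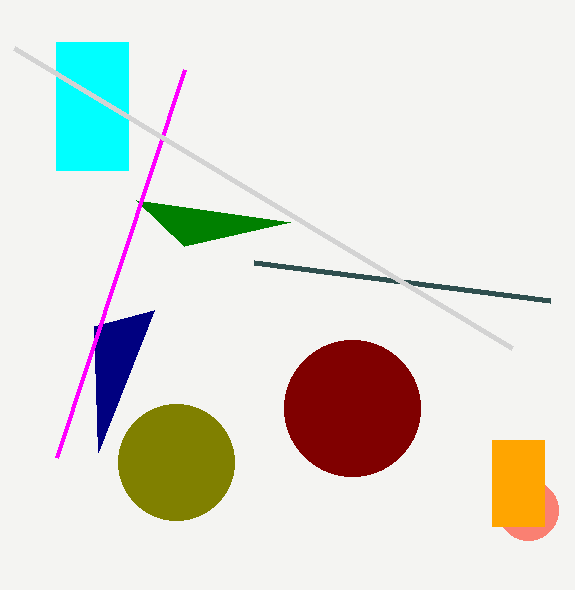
p_1 = 136, p_2 = 56, s_2 = 128, t_2 = 170, p_3 = 94, q_3 = 326, a_4 = 176, b_4 = 462, c_4 = 58, p_5 = 254, q_5 = 262, s_6 = 56, t_6 = 458, a_7 = 352, b_7 = 408, c_7 = 68, s_8 = 512, t_8 = 348, a_9 = 528, b_9 = 510, c_9 = 30, p_10 = 492, q_10 = 440, s_10 = 544, t_10 = 526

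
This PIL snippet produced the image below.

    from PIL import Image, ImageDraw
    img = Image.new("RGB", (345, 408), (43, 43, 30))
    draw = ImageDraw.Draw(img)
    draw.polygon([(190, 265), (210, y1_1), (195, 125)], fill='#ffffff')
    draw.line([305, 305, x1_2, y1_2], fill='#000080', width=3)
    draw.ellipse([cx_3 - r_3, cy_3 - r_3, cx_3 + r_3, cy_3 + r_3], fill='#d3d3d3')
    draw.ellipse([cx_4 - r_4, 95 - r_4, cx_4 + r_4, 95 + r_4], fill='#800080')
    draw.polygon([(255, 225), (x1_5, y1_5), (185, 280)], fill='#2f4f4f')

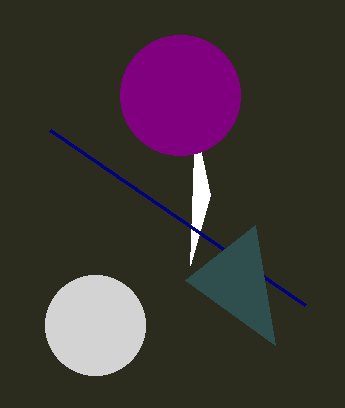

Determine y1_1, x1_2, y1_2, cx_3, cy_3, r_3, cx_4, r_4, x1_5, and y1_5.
y1_1 = 195, x1_2 = 50, y1_2 = 130, cx_3 = 95, cy_3 = 325, r_3 = 50, cx_4 = 180, r_4 = 60, x1_5 = 275, y1_5 = 345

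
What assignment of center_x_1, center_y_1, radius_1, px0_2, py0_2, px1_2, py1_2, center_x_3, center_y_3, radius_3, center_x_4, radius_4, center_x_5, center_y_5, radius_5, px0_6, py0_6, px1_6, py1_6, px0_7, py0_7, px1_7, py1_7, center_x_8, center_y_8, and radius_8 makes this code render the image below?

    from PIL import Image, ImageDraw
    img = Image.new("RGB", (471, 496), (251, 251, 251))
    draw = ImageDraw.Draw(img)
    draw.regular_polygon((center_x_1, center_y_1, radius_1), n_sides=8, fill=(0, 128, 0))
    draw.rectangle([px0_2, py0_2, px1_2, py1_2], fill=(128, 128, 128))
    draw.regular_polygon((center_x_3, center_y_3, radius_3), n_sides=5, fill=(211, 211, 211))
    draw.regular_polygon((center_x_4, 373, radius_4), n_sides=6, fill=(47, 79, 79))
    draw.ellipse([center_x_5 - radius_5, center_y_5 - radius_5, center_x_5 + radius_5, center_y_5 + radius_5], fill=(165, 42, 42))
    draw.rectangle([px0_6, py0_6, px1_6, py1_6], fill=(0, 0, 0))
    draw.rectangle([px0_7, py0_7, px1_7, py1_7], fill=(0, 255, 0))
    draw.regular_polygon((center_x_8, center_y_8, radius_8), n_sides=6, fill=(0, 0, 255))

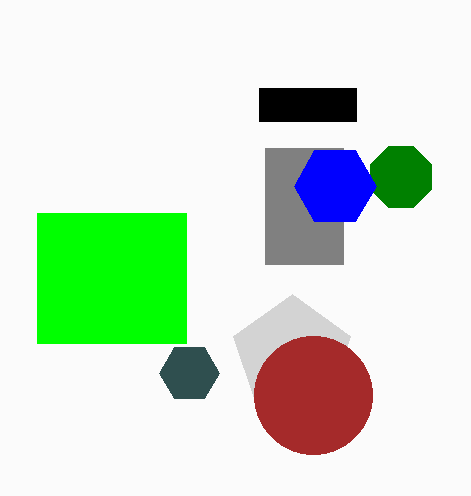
center_x_1 = 401; center_y_1 = 177; radius_1 = 33; px0_2 = 265; py0_2 = 148; px1_2 = 343; py1_2 = 264; center_x_3 = 292; center_y_3 = 355; radius_3 = 61; center_x_4 = 189; radius_4 = 30; center_x_5 = 313; center_y_5 = 395; radius_5 = 59; px0_6 = 259; py0_6 = 88; px1_6 = 356; py1_6 = 121; px0_7 = 37; py0_7 = 213; px1_7 = 186; py1_7 = 343; center_x_8 = 335; center_y_8 = 186; radius_8 = 41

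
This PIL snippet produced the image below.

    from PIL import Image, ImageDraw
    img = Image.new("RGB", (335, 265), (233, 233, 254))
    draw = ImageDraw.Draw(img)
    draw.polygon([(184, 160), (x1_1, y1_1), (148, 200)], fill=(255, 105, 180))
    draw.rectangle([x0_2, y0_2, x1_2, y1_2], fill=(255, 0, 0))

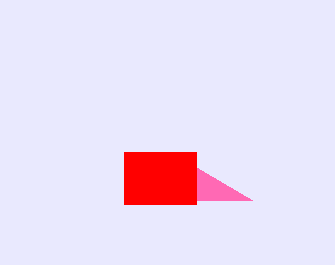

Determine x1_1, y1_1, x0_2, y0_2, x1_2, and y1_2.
x1_1 = 252
y1_1 = 200
x0_2 = 124
y0_2 = 152
x1_2 = 196
y1_2 = 204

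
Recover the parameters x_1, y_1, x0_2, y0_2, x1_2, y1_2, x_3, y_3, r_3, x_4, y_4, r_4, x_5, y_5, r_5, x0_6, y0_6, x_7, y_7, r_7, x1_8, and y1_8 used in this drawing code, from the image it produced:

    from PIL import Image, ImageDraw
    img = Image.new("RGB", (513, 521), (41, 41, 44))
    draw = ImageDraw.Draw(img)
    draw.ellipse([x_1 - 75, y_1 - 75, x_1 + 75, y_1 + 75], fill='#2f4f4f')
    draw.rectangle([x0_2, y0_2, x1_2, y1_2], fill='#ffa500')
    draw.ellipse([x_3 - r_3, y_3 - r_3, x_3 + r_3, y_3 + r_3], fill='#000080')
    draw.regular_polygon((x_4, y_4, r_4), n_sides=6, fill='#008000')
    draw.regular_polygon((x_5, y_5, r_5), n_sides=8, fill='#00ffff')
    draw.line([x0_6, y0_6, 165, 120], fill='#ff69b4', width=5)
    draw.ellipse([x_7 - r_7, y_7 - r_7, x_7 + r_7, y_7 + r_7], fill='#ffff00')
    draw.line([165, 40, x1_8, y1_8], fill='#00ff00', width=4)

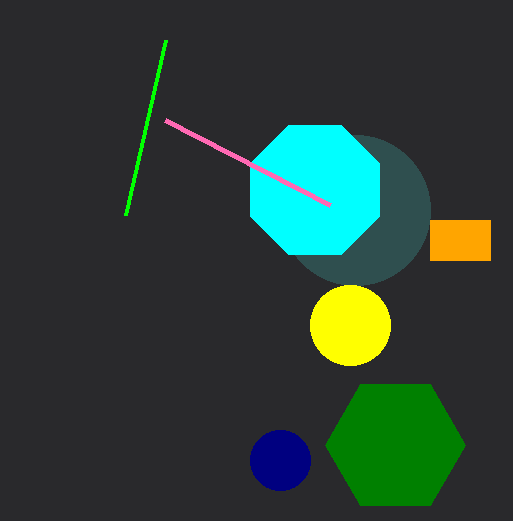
x_1 = 355, y_1 = 210, x0_2 = 430, y0_2 = 220, x1_2 = 490, y1_2 = 260, x_3 = 280, y_3 = 460, r_3 = 30, x_4 = 395, y_4 = 445, r_4 = 70, x_5 = 315, y_5 = 190, r_5 = 70, x0_6 = 330, y0_6 = 205, x_7 = 350, y_7 = 325, r_7 = 40, x1_8 = 125, y1_8 = 215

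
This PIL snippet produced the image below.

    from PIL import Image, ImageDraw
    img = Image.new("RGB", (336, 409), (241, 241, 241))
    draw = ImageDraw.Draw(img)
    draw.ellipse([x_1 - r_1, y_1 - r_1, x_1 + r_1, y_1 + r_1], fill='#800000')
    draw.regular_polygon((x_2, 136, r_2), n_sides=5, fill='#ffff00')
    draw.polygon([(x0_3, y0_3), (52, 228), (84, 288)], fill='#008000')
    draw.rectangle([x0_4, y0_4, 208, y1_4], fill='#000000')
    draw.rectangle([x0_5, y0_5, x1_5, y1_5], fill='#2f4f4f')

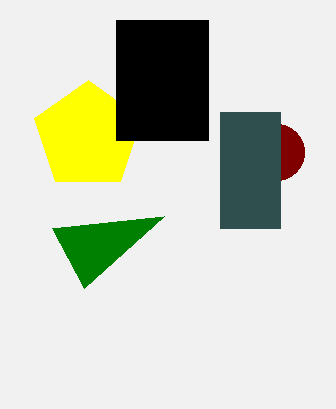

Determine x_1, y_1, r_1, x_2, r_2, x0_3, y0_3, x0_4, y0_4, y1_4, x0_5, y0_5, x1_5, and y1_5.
x_1 = 276, y_1 = 152, r_1 = 28, x_2 = 88, r_2 = 56, x0_3 = 164, y0_3 = 216, x0_4 = 116, y0_4 = 20, y1_4 = 140, x0_5 = 220, y0_5 = 112, x1_5 = 280, y1_5 = 228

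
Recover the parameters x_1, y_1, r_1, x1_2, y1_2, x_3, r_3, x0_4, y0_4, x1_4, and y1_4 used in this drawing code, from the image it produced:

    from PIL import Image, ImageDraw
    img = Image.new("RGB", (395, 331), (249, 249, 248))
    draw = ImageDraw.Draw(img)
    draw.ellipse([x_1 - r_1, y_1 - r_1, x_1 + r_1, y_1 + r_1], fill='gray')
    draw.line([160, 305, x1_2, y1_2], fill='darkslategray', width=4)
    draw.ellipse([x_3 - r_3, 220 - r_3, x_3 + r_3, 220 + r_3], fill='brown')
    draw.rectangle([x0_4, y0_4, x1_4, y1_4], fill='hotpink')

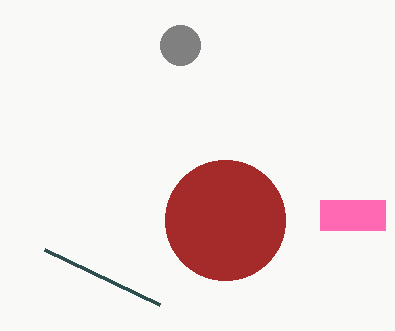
x_1 = 180
y_1 = 45
r_1 = 20
x1_2 = 45
y1_2 = 250
x_3 = 225
r_3 = 60
x0_4 = 320
y0_4 = 200
x1_4 = 385
y1_4 = 230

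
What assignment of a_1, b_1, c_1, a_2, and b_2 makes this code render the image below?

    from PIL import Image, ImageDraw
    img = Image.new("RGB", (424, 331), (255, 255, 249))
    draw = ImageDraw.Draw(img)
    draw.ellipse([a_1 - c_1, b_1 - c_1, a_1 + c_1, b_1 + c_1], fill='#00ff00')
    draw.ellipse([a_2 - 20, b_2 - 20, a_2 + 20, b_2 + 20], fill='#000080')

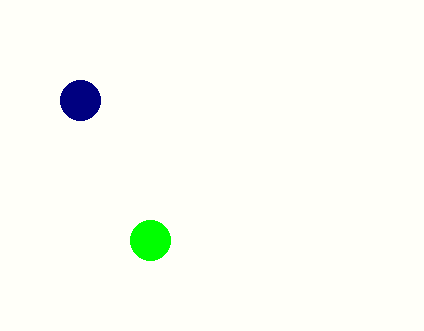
a_1 = 150; b_1 = 240; c_1 = 20; a_2 = 80; b_2 = 100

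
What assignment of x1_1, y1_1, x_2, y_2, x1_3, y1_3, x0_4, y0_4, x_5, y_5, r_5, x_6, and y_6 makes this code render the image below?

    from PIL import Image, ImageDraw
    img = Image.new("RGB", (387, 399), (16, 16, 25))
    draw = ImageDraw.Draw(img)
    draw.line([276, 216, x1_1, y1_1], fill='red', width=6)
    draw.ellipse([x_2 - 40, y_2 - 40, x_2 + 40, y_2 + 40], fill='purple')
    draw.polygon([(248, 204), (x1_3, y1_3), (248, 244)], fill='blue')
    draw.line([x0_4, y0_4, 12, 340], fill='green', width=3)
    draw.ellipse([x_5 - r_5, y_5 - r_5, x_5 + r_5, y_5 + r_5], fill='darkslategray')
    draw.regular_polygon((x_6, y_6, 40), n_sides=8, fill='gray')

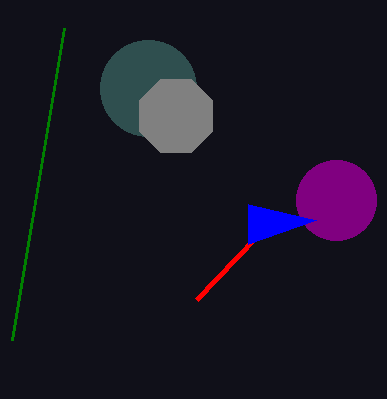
x1_1 = 196, y1_1 = 300, x_2 = 336, y_2 = 200, x1_3 = 316, y1_3 = 220, x0_4 = 64, y0_4 = 28, x_5 = 148, y_5 = 88, r_5 = 48, x_6 = 176, y_6 = 116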